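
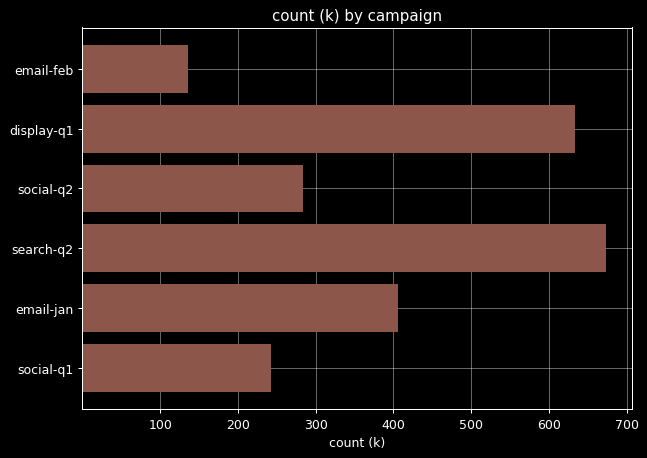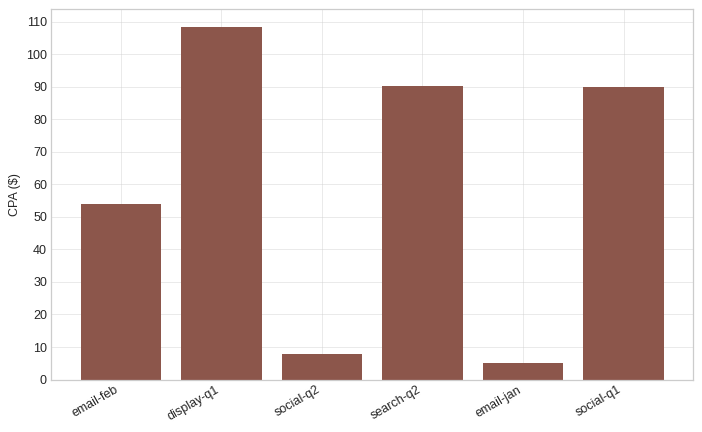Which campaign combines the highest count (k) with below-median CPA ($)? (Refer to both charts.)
Chart 2 median CPA ($) ≈ 70; below-median campaigns: email-feb, social-q2, email-jan. Among those, email-jan has the highest count (k) (≈ 400).

email-jan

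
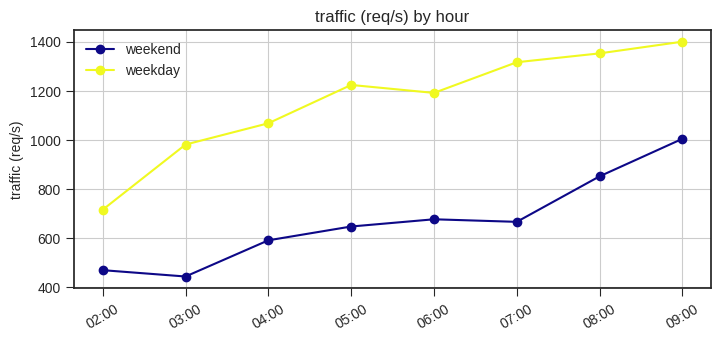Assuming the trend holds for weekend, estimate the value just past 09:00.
≈ 1150

Last three: 700, 900, 1000 → slope ≈ 150/step → next ≈ 1150.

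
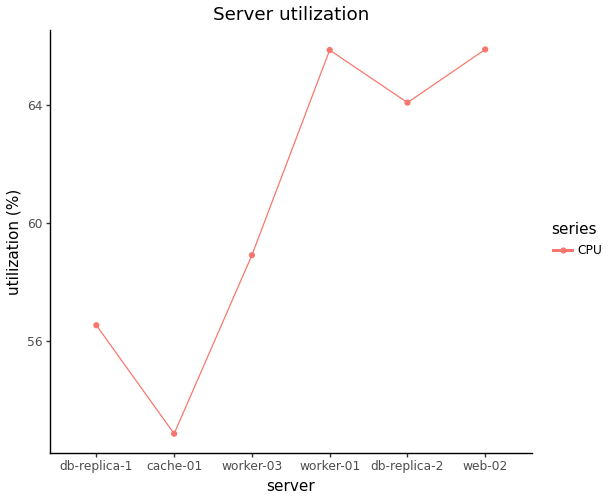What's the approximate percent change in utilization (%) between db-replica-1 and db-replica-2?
db-replica-1 ≈ 56, db-replica-2 ≈ 64; (64 − 56) / 56 ≈ +14.3%.

≈ +14.3%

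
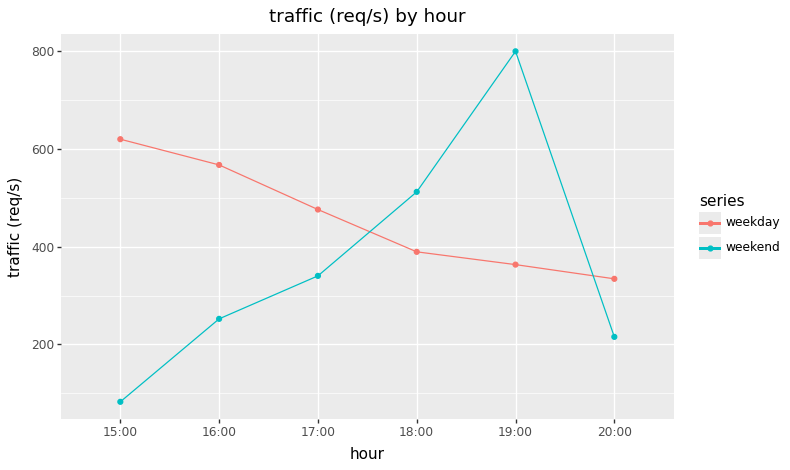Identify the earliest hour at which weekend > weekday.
17:00: weekend ≈ 300 vs weekday ≈ 500 (not yet); 18:00: weekend ≈ 500 vs weekday ≈ 400 (first crossover).

18:00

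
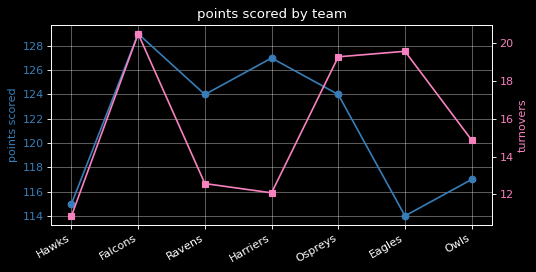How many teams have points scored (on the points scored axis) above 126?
Above 126: Falcons, Harriers.

2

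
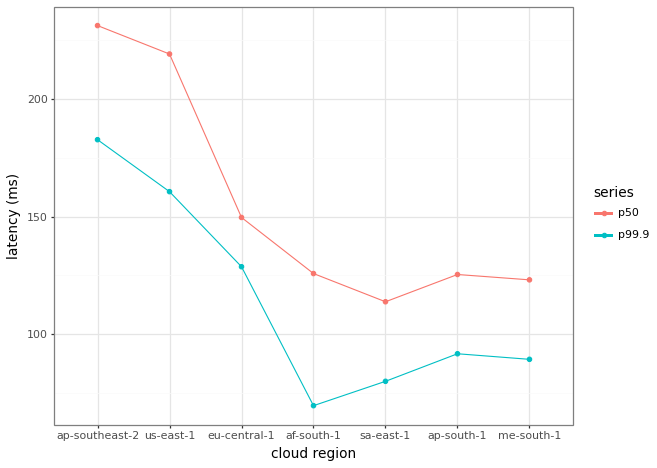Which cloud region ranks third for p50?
Top 4 for p50: ap-southeast-2 ≈ 240, us-east-1 ≈ 220, eu-central-1 ≈ 140, af-south-1 ≈ 120.

eu-central-1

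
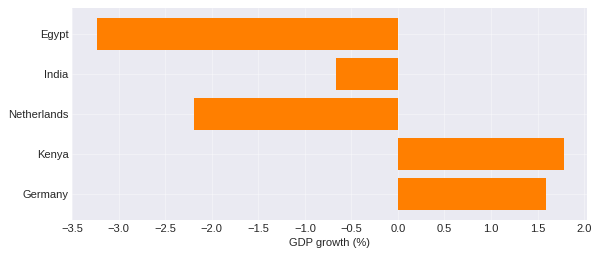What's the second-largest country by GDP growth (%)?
Top 3: Kenya ≈ 2.0, Germany ≈ 1.5, India ≈ -0.5.

Germany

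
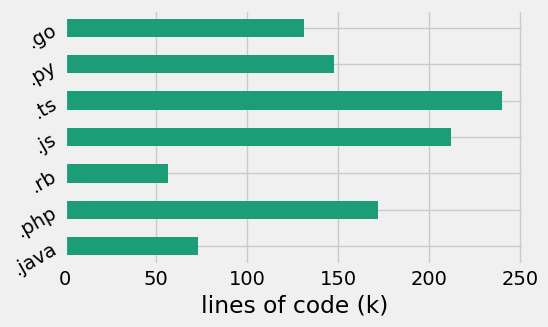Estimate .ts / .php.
≈ 1.43×

.ts ≈ 250, .php ≈ 175; 250/175 ≈ 1.43.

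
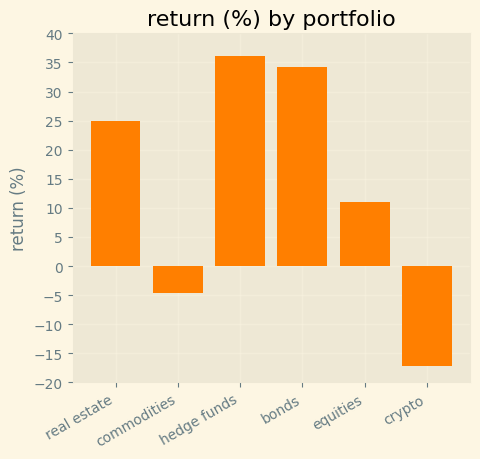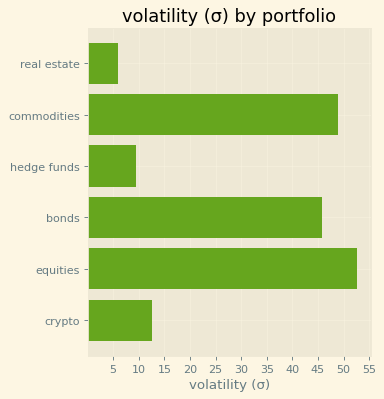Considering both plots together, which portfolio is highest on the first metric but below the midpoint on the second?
hedge funds

Chart 2 median volatility (σ) ≈ 30; below-median portfolios: real estate, hedge funds, crypto. Among those, hedge funds has the highest return (%) (≈ 35).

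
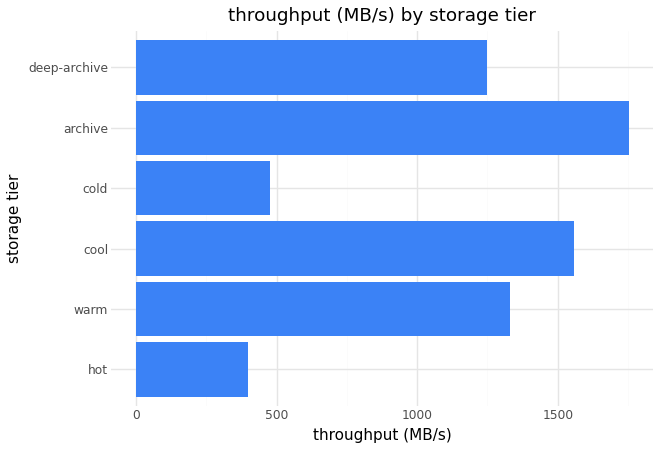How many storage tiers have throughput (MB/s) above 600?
4

Above 600: warm, cool, archive, deep-archive.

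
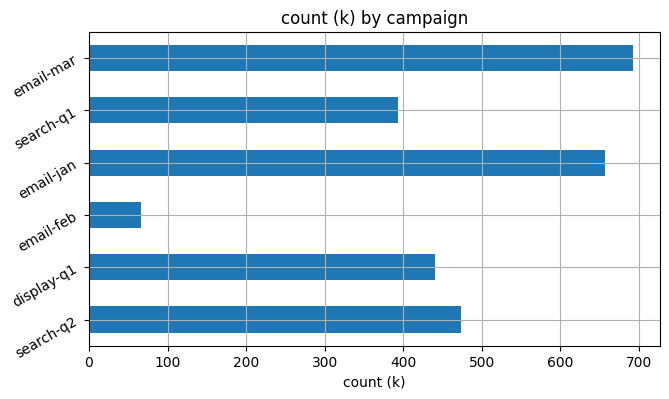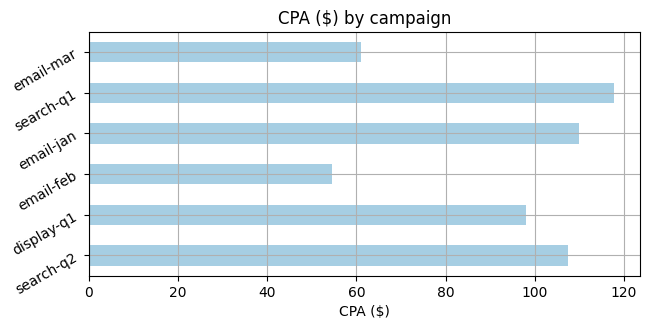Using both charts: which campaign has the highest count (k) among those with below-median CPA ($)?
Chart 2 median CPA ($) ≈ 100; below-median campaigns: display-q1, email-feb, email-mar. Among those, email-mar has the highest count (k) (≈ 700).

email-mar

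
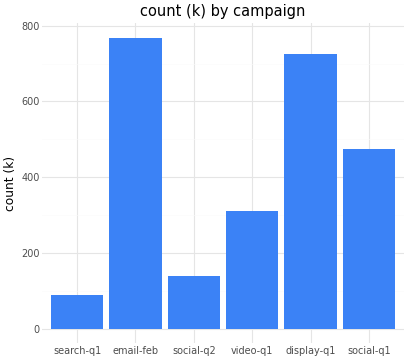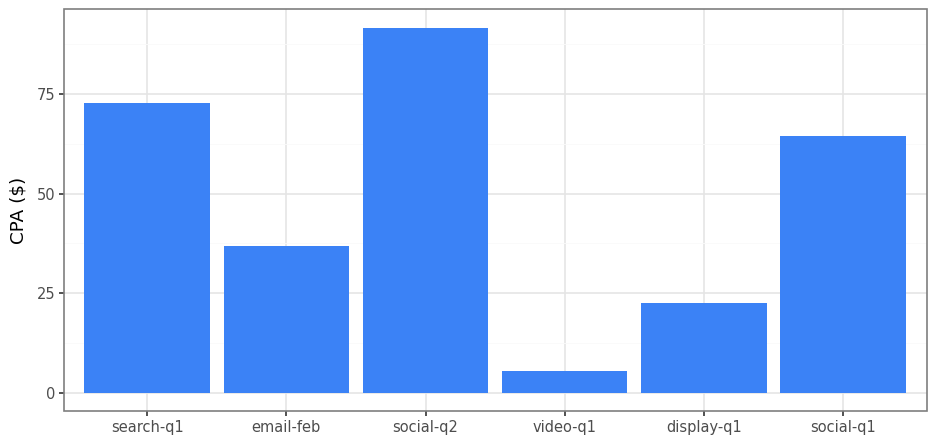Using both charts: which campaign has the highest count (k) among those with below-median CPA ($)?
email-feb

Chart 2 median CPA ($) ≈ 50; below-median campaigns: email-feb, video-q1, display-q1. Among those, email-feb has the highest count (k) (≈ 800).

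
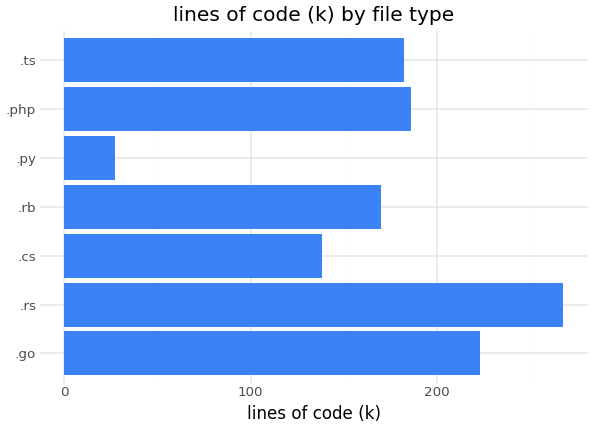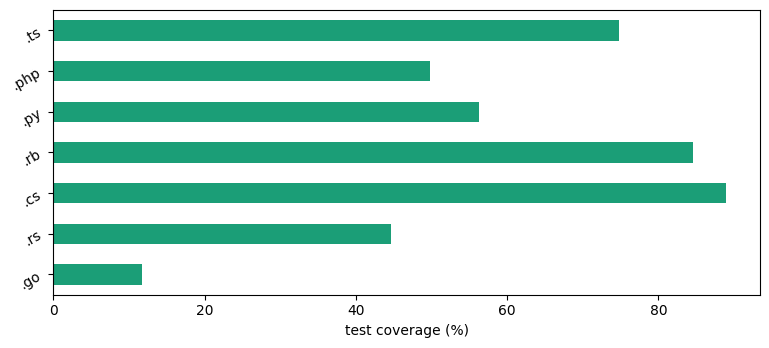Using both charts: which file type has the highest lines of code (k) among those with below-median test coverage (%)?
.rs

Chart 2 median test coverage (%) ≈ 60; below-median file types: .go, .rs, .php. Among those, .rs has the highest lines of code (k) (≈ 275).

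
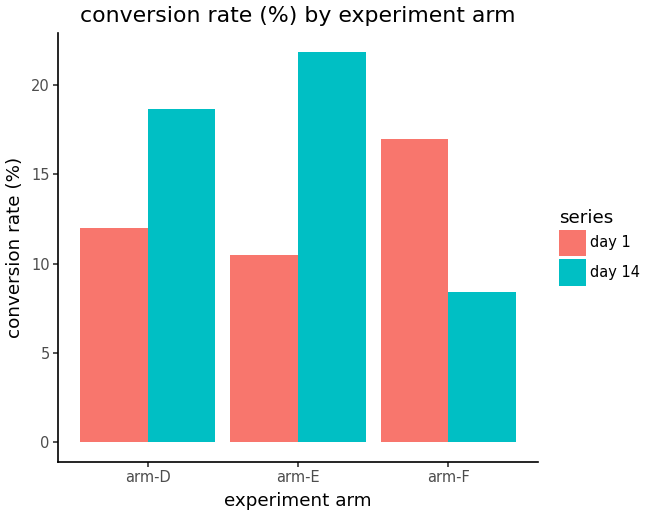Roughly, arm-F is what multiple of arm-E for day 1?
≈ 1.6×

arm-F ≈ 16, arm-E ≈ 10; 16/10 ≈ 1.6.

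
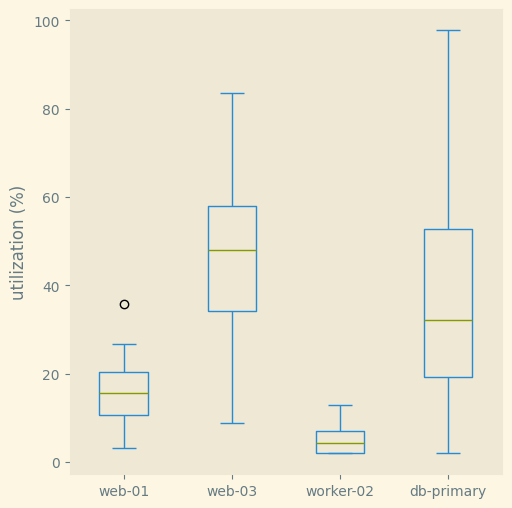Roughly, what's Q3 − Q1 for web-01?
Q3 ≈ 20, Q1 ≈ 10; IQR ≈ 10.

≈ 10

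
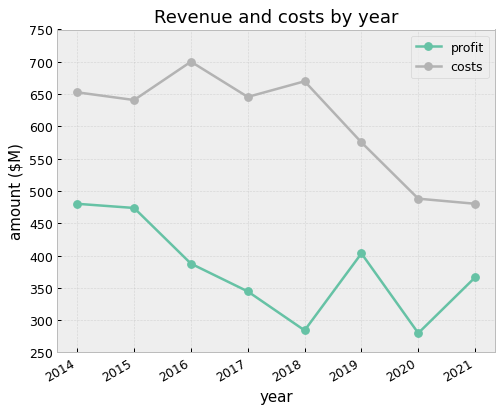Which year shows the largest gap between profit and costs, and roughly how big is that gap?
2018: profit ≈ 300, costs ≈ 650 → gap ≈ 350. Next-largest (2016) is only ≈ 300.

2018, ≈ 350 $M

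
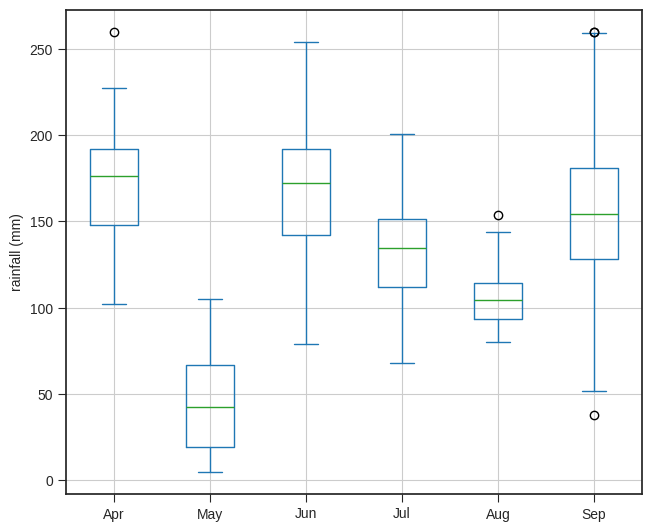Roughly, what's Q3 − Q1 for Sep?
Q3 ≈ 180, Q1 ≈ 120; IQR ≈ 60.

≈ 60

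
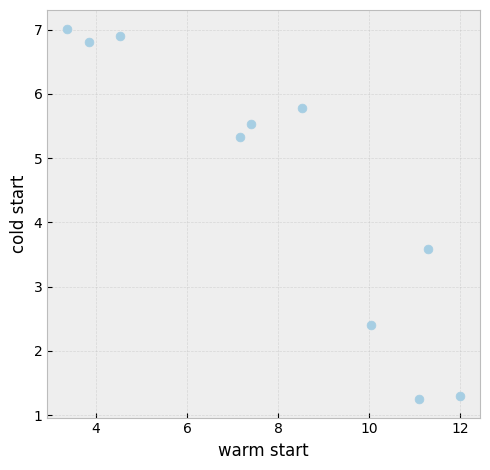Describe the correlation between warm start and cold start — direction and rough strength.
negative, strong

Points are negatively correlated; strong (|r| ≈ 0.9).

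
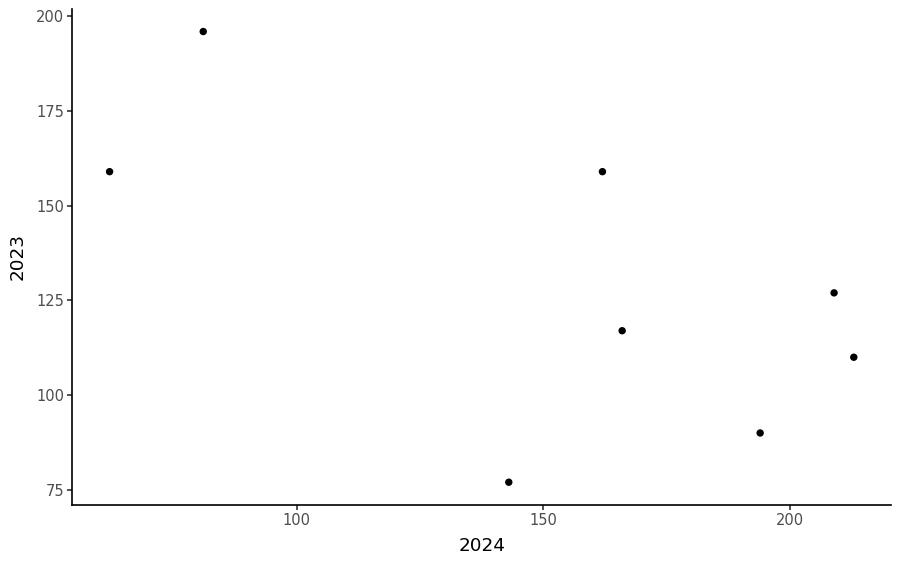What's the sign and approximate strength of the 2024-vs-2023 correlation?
Points are negatively correlated; moderate (|r| ≈ 0.6).

negative, moderate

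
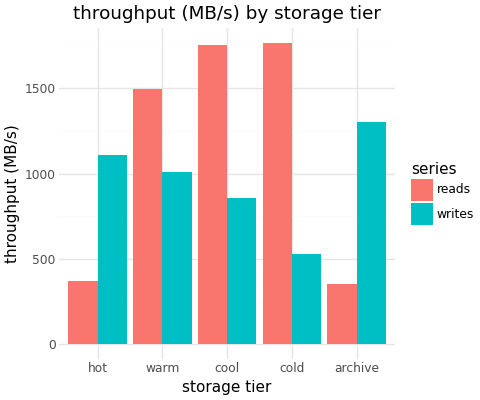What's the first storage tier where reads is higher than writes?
hot: reads ≈ 400 vs writes ≈ 1200 (not yet); warm: reads ≈ 1400 vs writes ≈ 1000 (first crossover).

warm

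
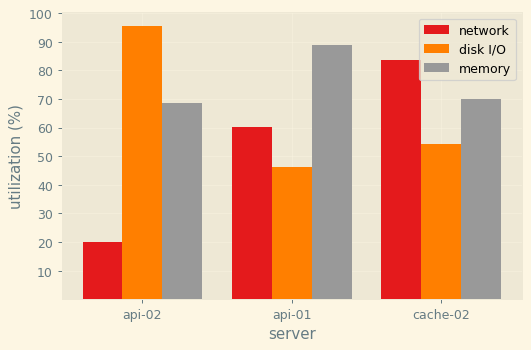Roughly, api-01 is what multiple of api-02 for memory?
≈ 1.29×

api-01 ≈ 90, api-02 ≈ 70; 90/70 ≈ 1.29.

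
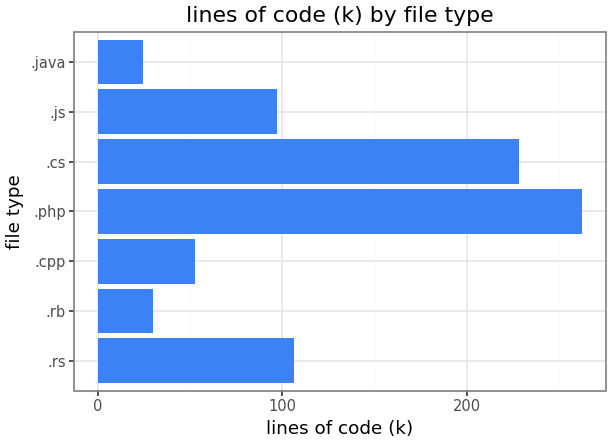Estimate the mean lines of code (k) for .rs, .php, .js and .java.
≈ 119

(100 + 250 + 100 + 25) / 4 ≈ 119.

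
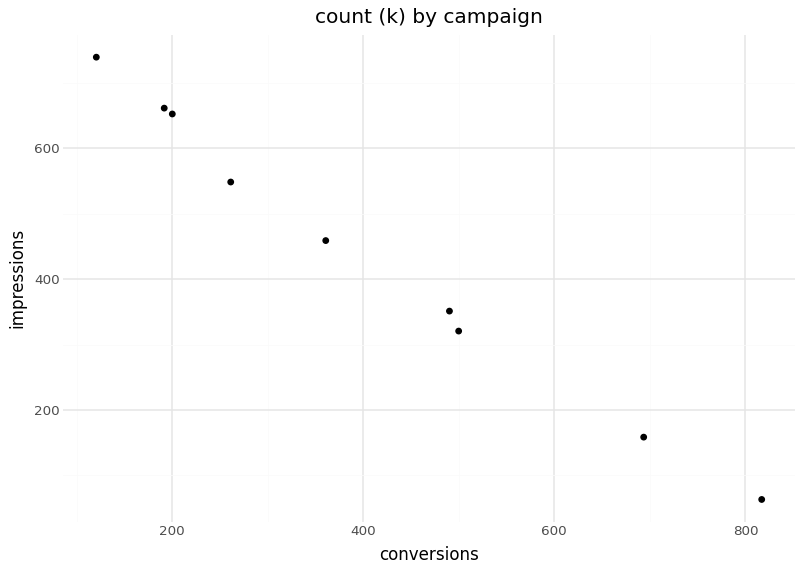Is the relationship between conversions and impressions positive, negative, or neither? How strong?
negative, strong

Points are negatively correlated; strong (|r| ≈ 1.0).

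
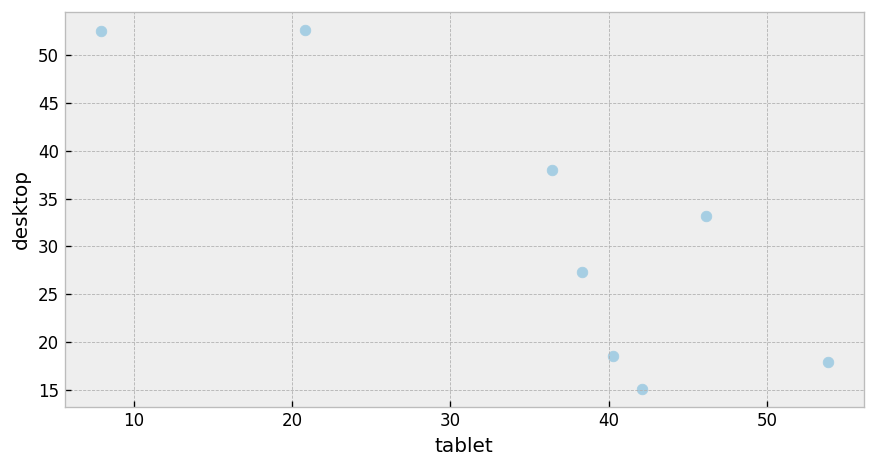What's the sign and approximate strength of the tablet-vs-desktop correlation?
negative, strong

Points are negatively correlated; strong (|r| ≈ 0.8).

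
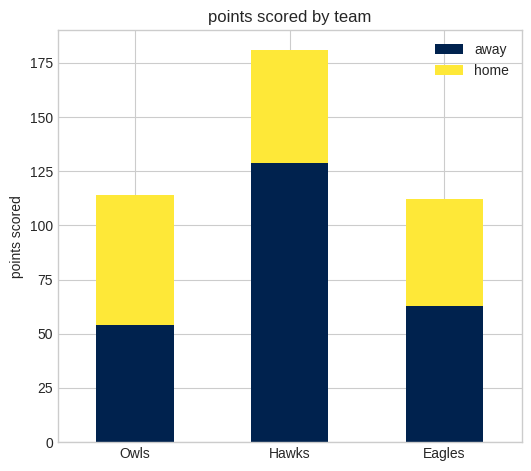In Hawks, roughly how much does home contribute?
≈ 60

home top ≈ 180, bottom ≈ 120; segment ≈ 60.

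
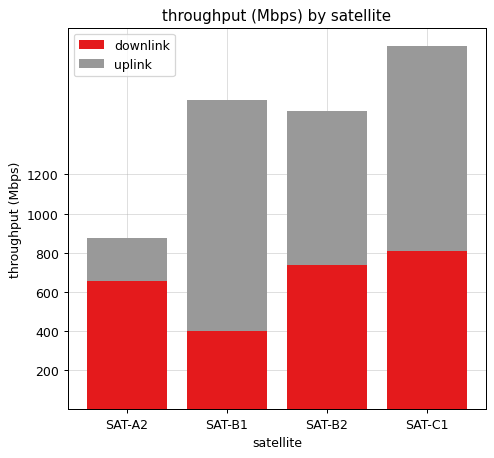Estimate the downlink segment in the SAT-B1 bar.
≈ 400

downlink top ≈ 400, bottom ≈ 0; segment ≈ 400.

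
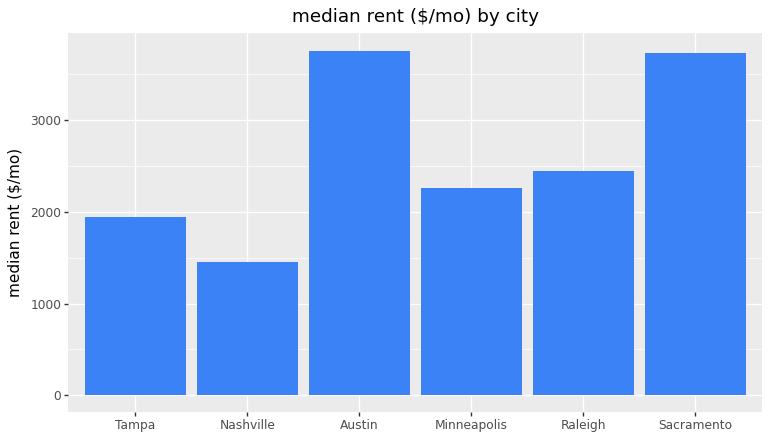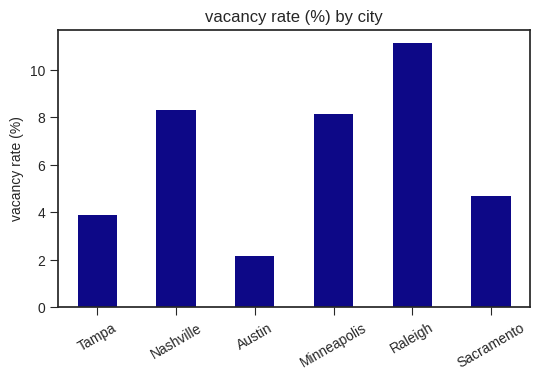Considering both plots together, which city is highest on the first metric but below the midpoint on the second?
Chart 2 median vacancy rate (%) ≈ 6; below-median cities: Tampa, Austin, Sacramento. Among those, Austin has the highest median rent ($/mo) (≈ 4000).

Austin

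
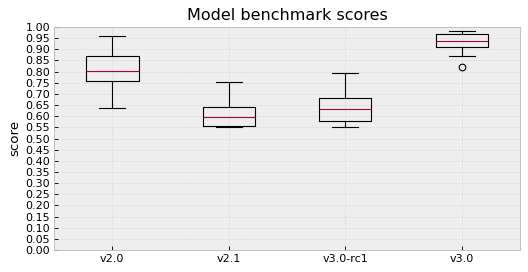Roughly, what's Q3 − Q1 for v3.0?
≈ 0.05

Q3 ≈ 0.95, Q1 ≈ 0.90; IQR ≈ 0.05.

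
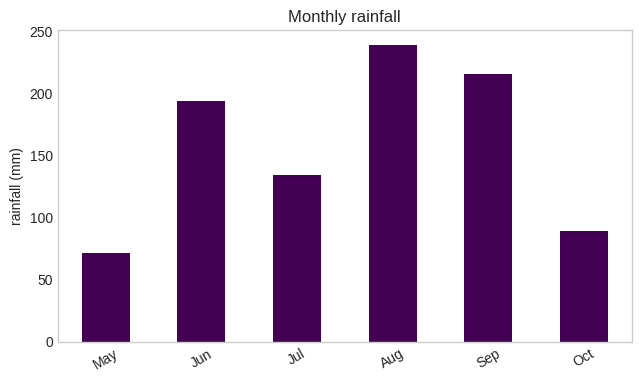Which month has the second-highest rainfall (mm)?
Sep

Top 3: Aug ≈ 240, Sep ≈ 220, Jun ≈ 200.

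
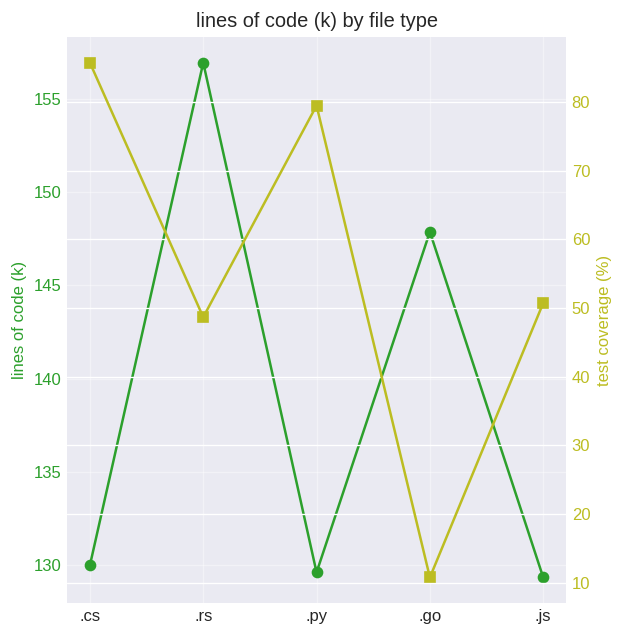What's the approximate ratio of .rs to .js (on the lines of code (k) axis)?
.rs ≈ 155, .js ≈ 130; 155/130 ≈ 1.19.

≈ 1.19×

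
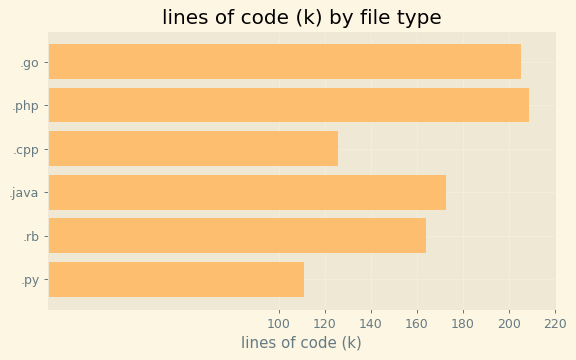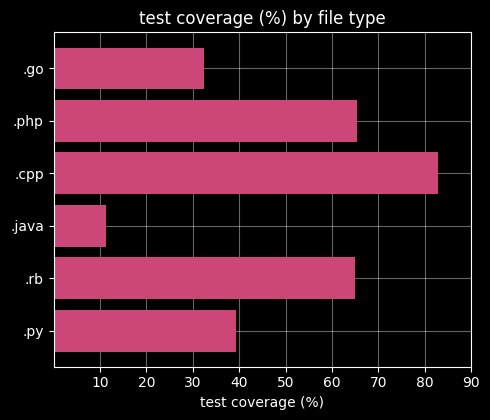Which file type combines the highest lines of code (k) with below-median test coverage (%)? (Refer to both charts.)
Chart 2 median test coverage (%) ≈ 50; below-median file types: .go, .java, .py. Among those, .go has the highest lines of code (k) (≈ 200).

.go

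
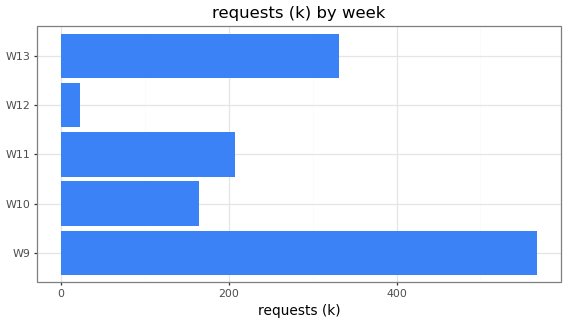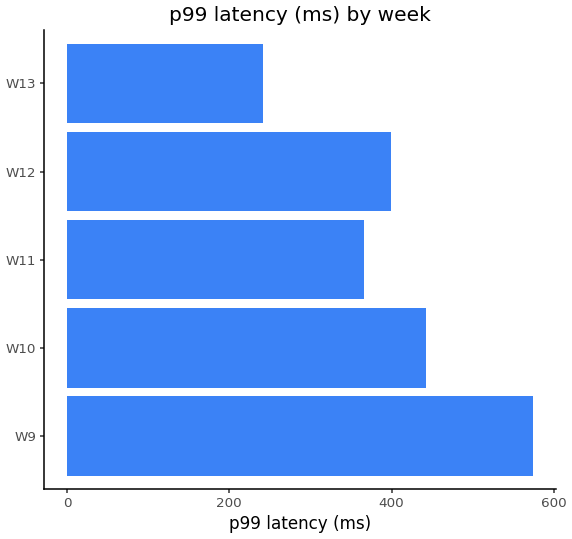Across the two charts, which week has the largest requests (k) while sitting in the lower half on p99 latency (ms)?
W13

Chart 2 median p99 latency (ms) ≈ 400; below-median weeks: W11, W13. Among those, W13 has the highest requests (k) (≈ 300).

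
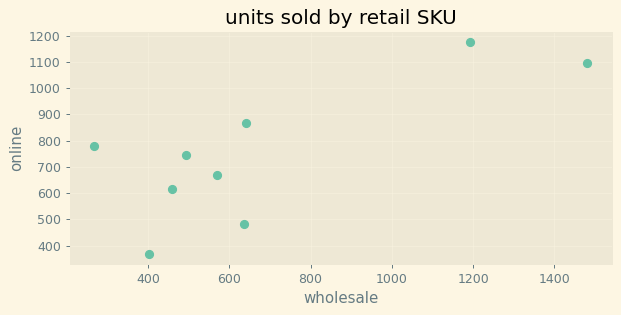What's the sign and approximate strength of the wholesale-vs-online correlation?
Points are positively correlated; strong (|r| ≈ 0.8).

positive, strong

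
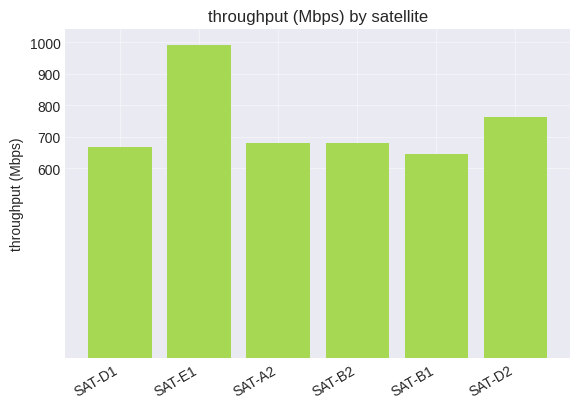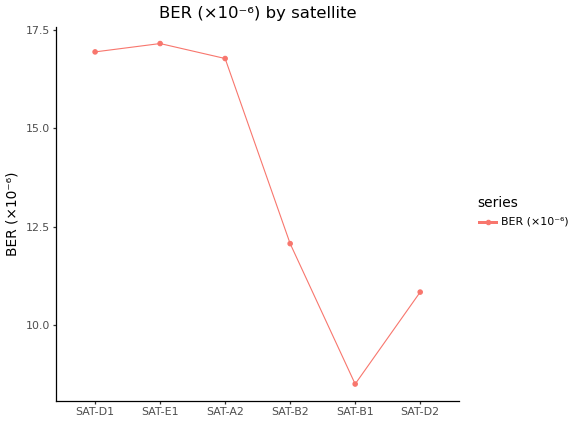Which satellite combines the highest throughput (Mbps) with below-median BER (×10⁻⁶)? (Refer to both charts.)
Chart 2 median BER (×10⁻⁶) ≈ 14; below-median satellites: SAT-B2, SAT-B1, SAT-D2. Among those, SAT-D2 has the highest throughput (Mbps) (≈ 800).

SAT-D2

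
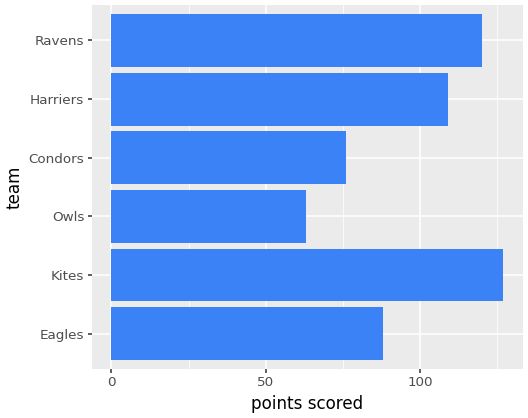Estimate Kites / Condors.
≈ 1.5×

Kites ≈ 120, Condors ≈ 80; 120/80 ≈ 1.5.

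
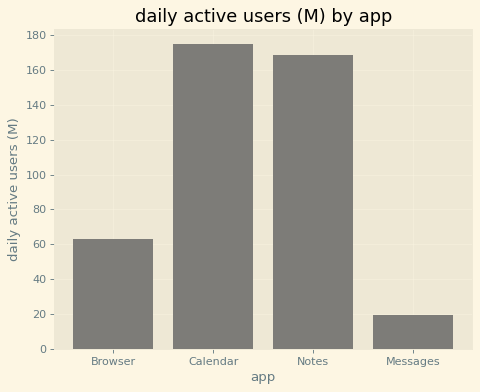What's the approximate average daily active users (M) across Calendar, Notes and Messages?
(180 + 160 + 20) / 3 ≈ 120.

≈ 120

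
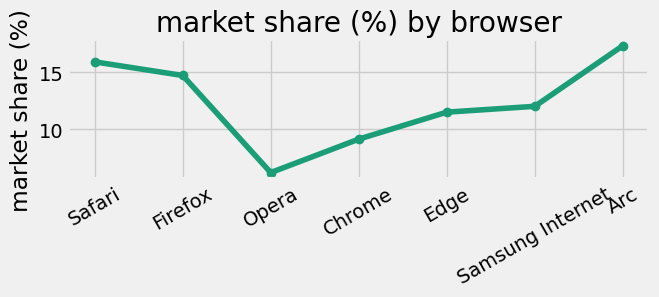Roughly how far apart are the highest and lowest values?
Max Arc ≈ 17, min Opera ≈ 6; range ≈ 11.

≈ 11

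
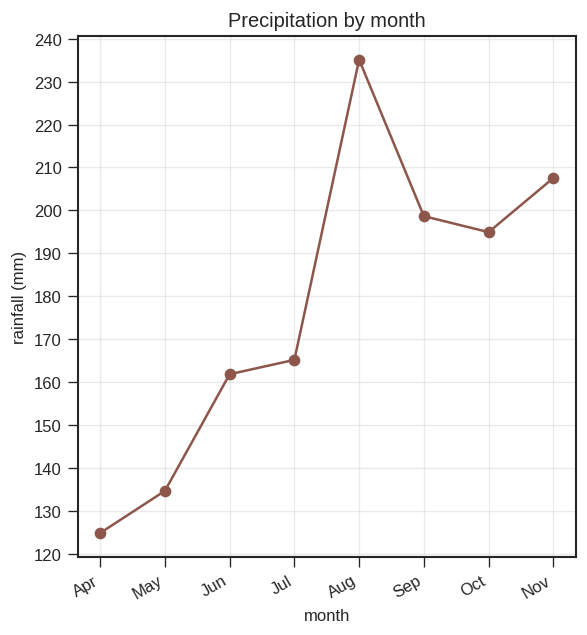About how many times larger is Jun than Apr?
Jun ≈ 160, Apr ≈ 120; 160/120 ≈ 1.33.

≈ 1.33×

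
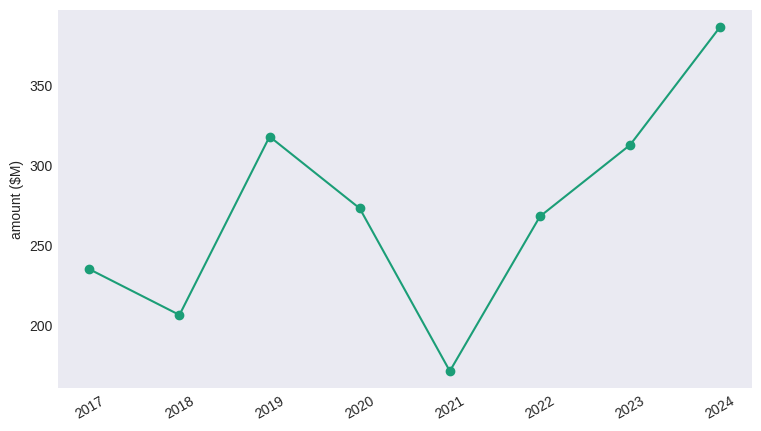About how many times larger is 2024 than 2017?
2024 ≈ 380, 2017 ≈ 240; 380/240 ≈ 1.58.

≈ 1.58×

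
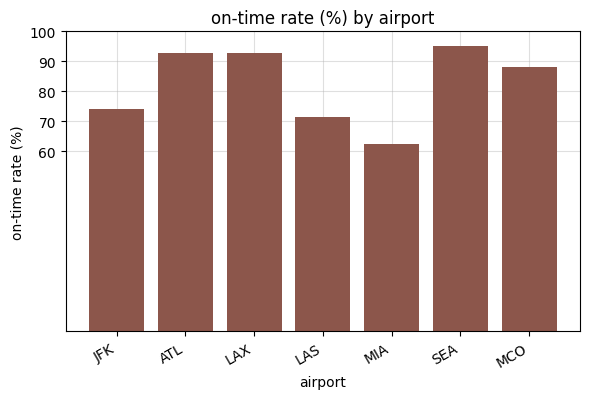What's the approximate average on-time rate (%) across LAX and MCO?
≈ 90

(90 + 90) / 2 ≈ 90.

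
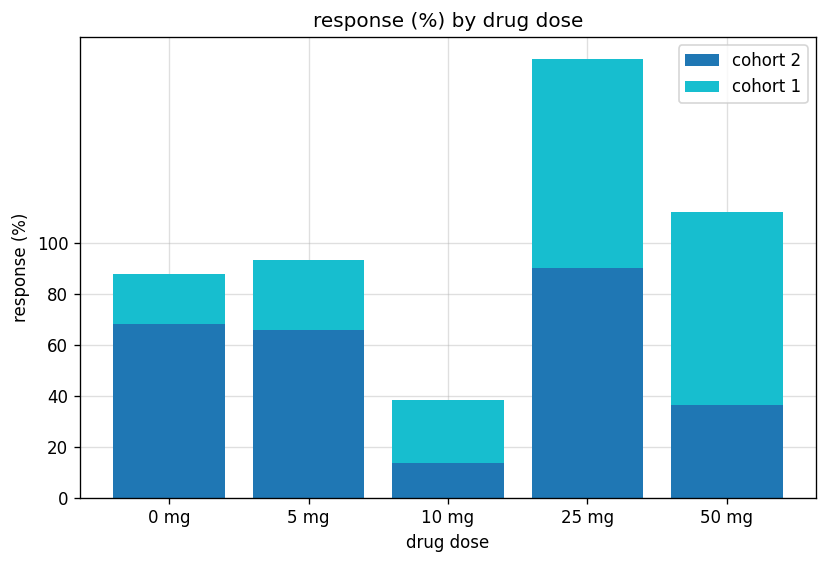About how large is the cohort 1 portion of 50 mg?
cohort 1 top ≈ 120, bottom ≈ 40; segment ≈ 80.

≈ 80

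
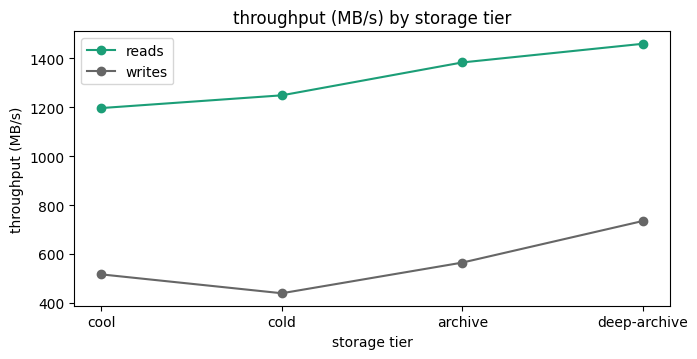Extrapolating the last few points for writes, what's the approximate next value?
Last three: 400, 600, 700 → slope ≈ 150/step → next ≈ 850.

≈ 850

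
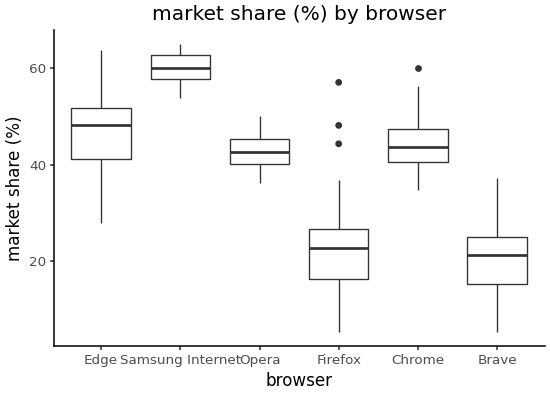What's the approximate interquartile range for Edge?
≈ 10

Q3 ≈ 50, Q1 ≈ 40; IQR ≈ 10.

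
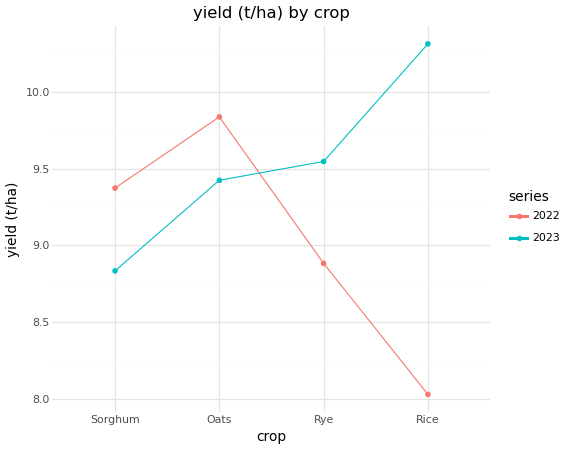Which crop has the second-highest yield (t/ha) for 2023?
Rye

Top 3 for 2023: Rice ≈ 10.4, Rye ≈ 9.6, Oats ≈ 9.4.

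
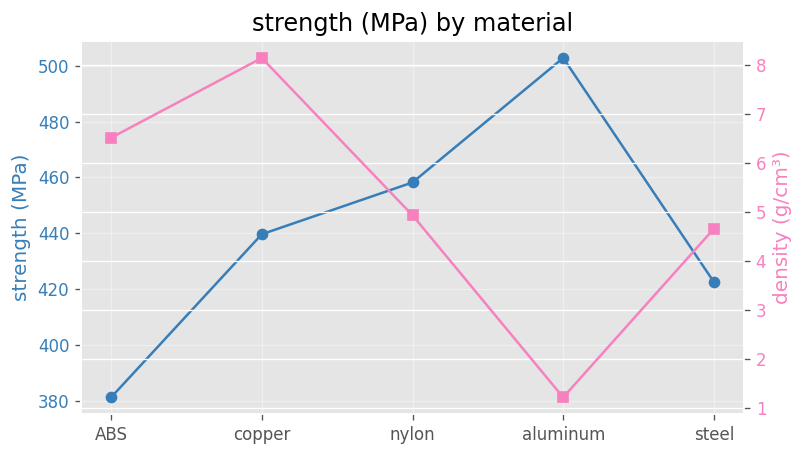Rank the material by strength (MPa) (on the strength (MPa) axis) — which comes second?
Top 3 (on the strength (MPa) axis): aluminum ≈ 500, nylon ≈ 460, copper ≈ 440.

nylon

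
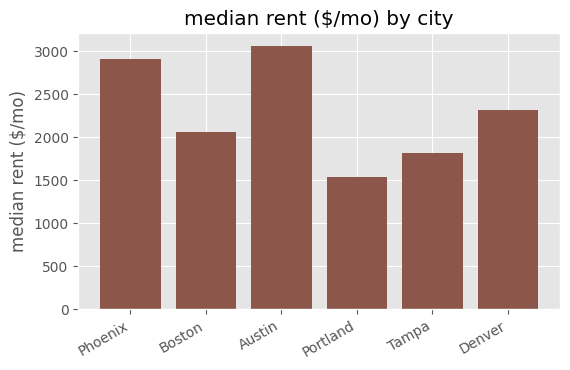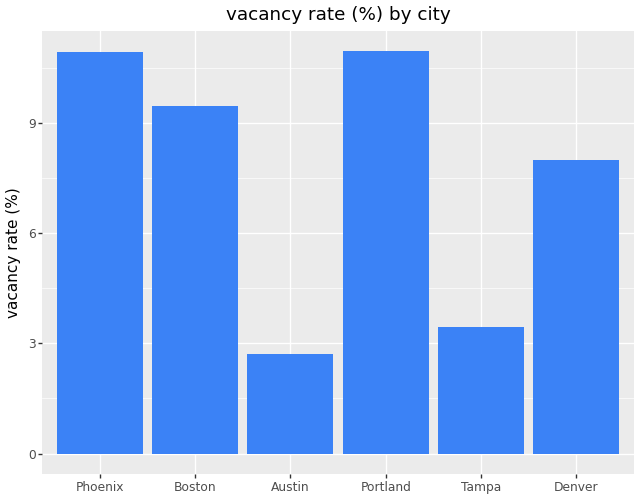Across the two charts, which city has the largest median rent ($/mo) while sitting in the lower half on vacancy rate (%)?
Austin

Chart 2 median vacancy rate (%) ≈ 8; below-median cities: Austin, Tampa, Denver. Among those, Austin has the highest median rent ($/mo) (≈ 3000).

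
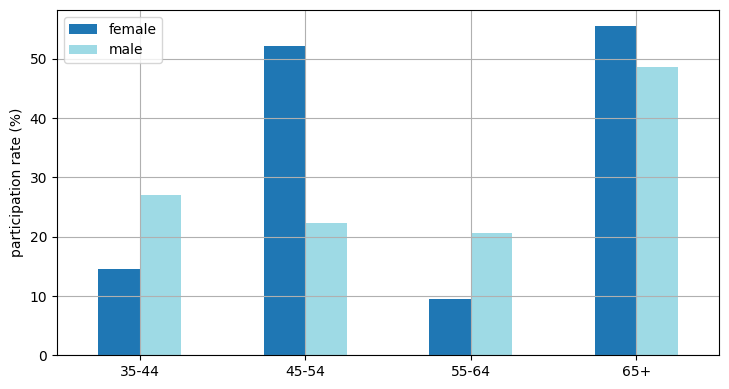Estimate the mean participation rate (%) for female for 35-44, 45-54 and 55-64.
(15 + 50 + 10) / 3 ≈ 25.

≈ 25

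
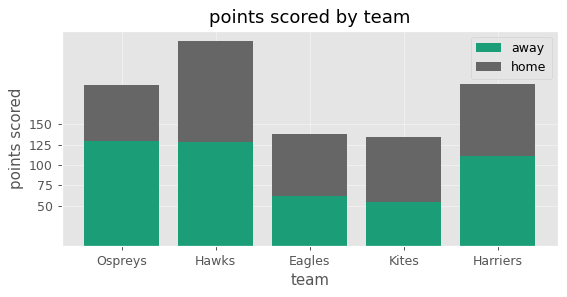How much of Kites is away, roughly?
away top ≈ 50, bottom ≈ 0; segment ≈ 50.

≈ 50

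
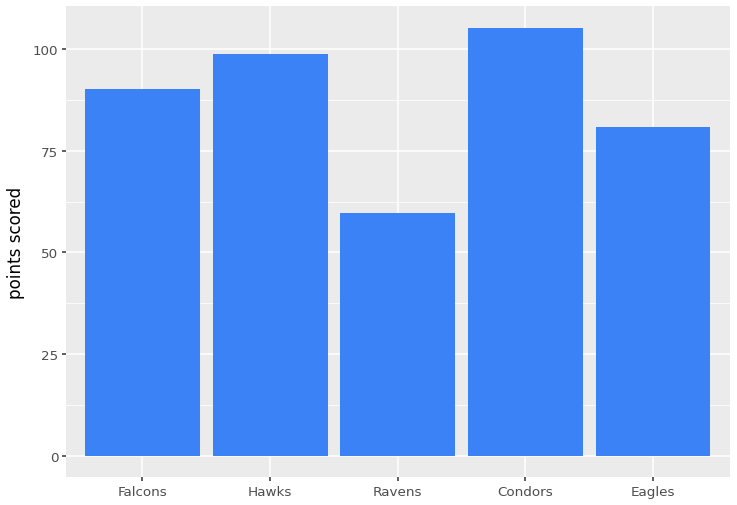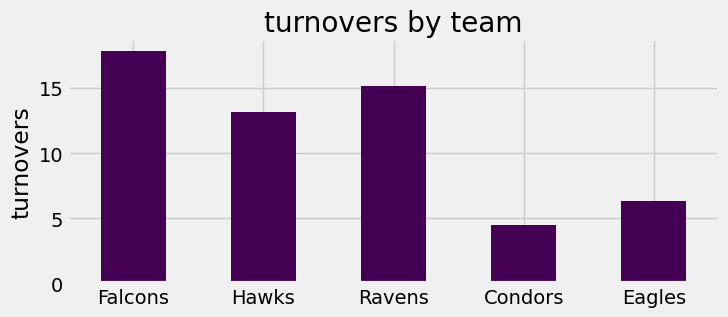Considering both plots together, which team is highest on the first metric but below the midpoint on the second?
Chart 2 median turnovers ≈ 14; below-median teams: Condors, Eagles. Among those, Condors has the highest points scored (≈ 110).

Condors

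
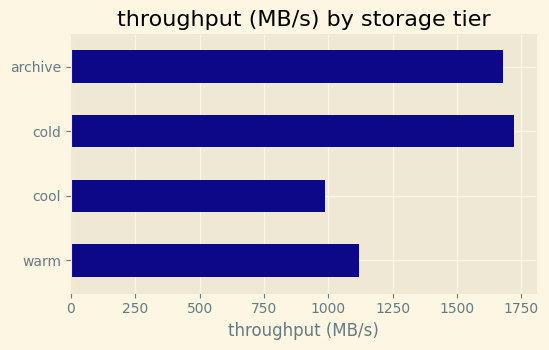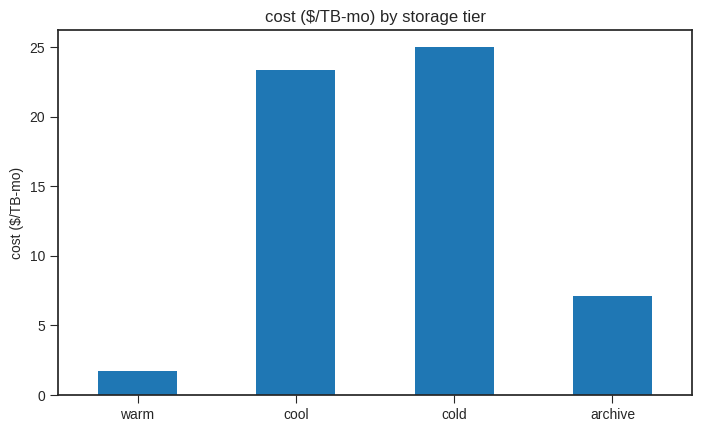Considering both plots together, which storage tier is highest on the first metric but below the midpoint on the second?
archive

Chart 2 median cost ($/TB-mo) ≈ 15; below-median storage tiers: warm, archive. Among those, archive has the highest throughput (MB/s) (≈ 1600).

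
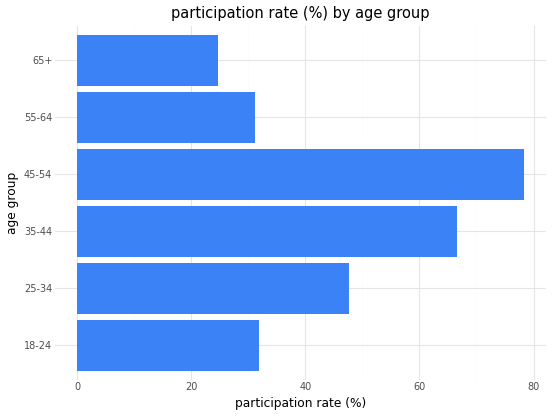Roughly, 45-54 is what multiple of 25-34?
45-54 ≈ 80, 25-34 ≈ 50; 80/50 ≈ 1.6.

≈ 1.6×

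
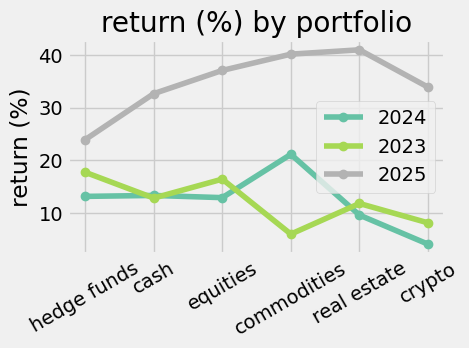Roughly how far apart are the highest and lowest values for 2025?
≈ 15

Max real estate ≈ 40, min hedge funds ≈ 25; range ≈ 15.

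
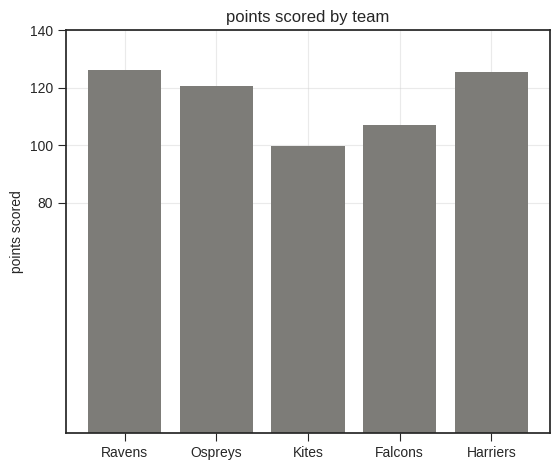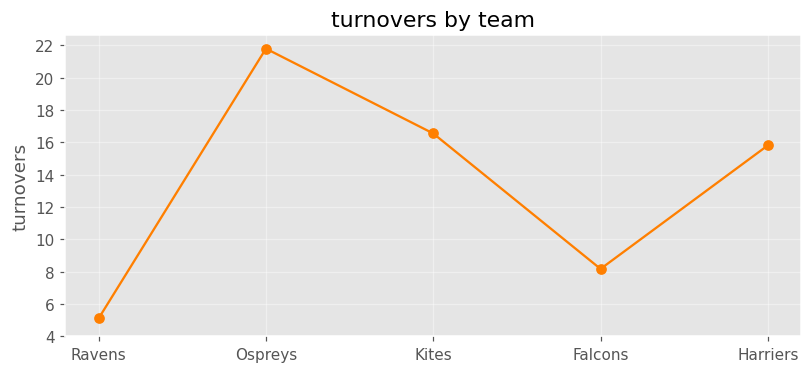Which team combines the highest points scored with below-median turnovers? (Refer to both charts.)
Ravens

Chart 2 median turnovers ≈ 16; below-median teams: Ravens, Falcons. Among those, Ravens has the highest points scored (≈ 120).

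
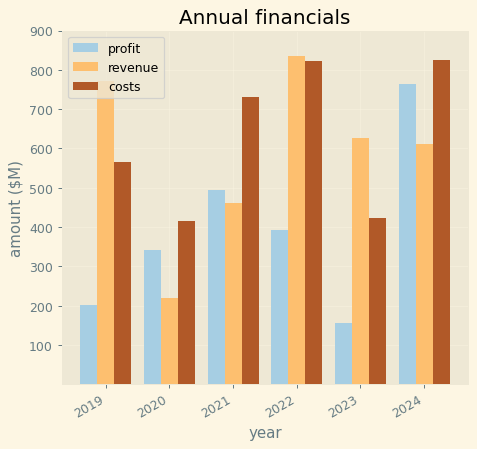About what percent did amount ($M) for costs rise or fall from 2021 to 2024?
2021 ≈ 700, 2024 ≈ 800; (800 − 700) / 700 ≈ +14.3%.

≈ +14.3%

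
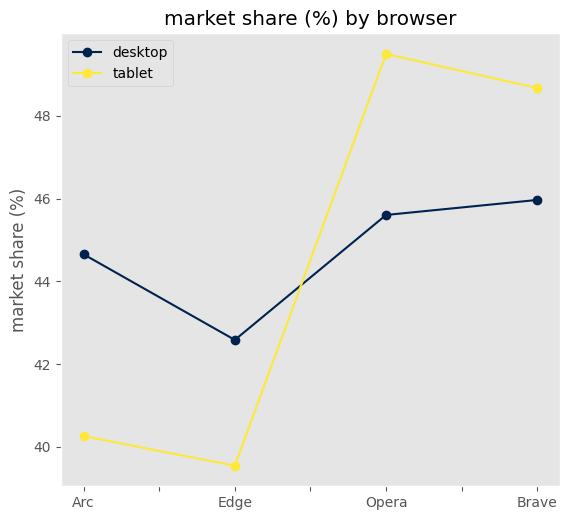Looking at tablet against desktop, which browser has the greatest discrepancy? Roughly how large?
Arc, ≈ 5 %

Arc: tablet ≈ 40, desktop ≈ 45 → gap ≈ 5. Next-largest (Opera) is only ≈ 3.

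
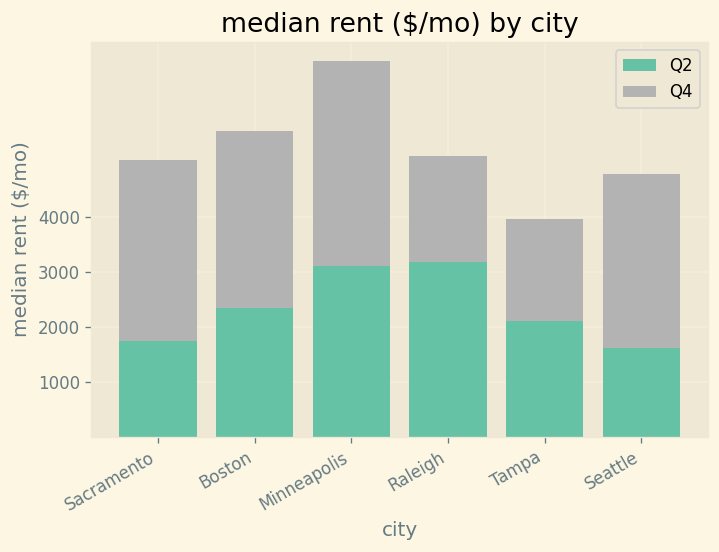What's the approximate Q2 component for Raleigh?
≈ 3000

Q2 top ≈ 3000, bottom ≈ 0; segment ≈ 3000.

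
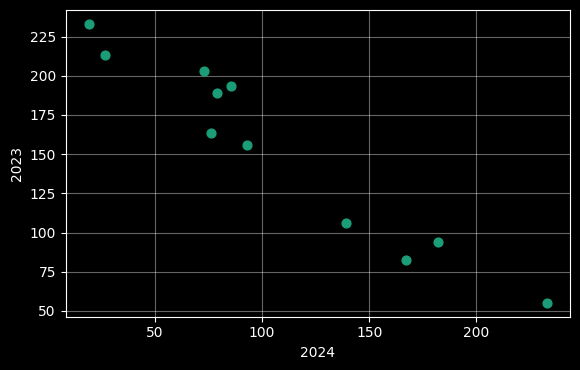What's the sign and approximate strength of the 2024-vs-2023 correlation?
Points are negatively correlated; strong (|r| ≈ 1.0).

negative, strong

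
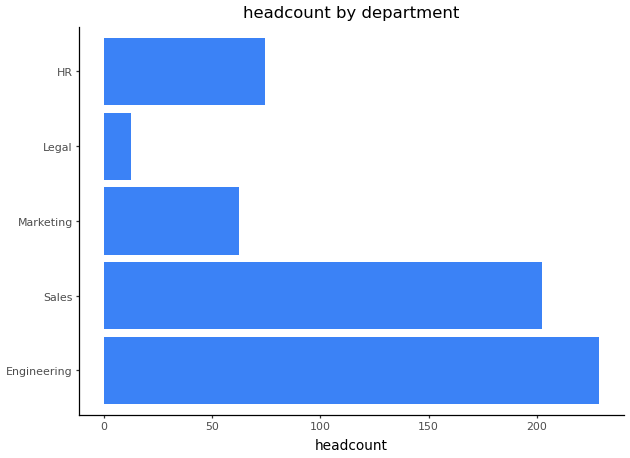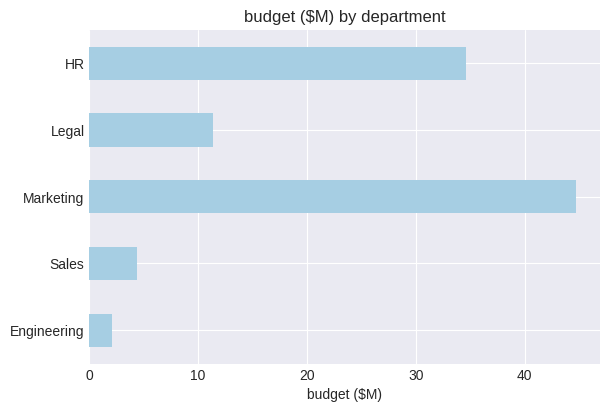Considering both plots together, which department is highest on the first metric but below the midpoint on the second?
Chart 2 median budget ($M) ≈ 10; below-median departments: Engineering, Sales. Among those, Engineering has the highest headcount (≈ 225).

Engineering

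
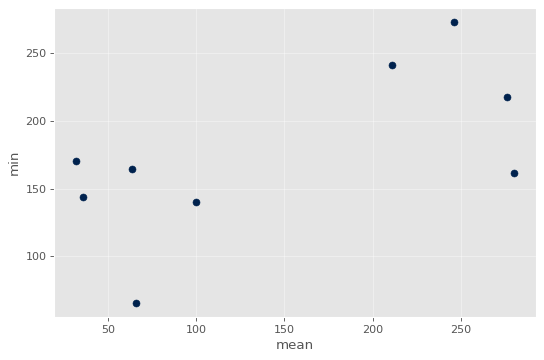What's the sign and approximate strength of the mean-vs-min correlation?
Points are positively correlated; moderate (|r| ≈ 0.6).

positive, moderate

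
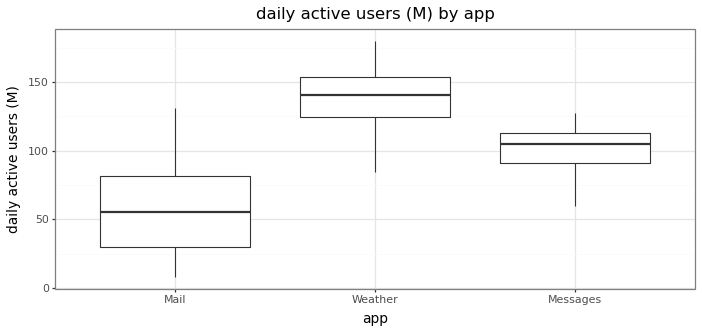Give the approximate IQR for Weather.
≈ 30

Q3 ≈ 150, Q1 ≈ 120; IQR ≈ 30.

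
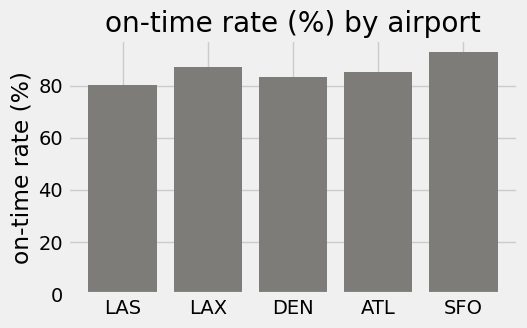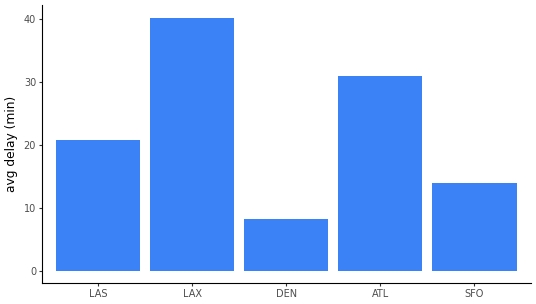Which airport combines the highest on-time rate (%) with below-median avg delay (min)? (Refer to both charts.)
Chart 2 median avg delay (min) ≈ 20; below-median airports: DEN, SFO. Among those, SFO has the highest on-time rate (%) (≈ 90).

SFO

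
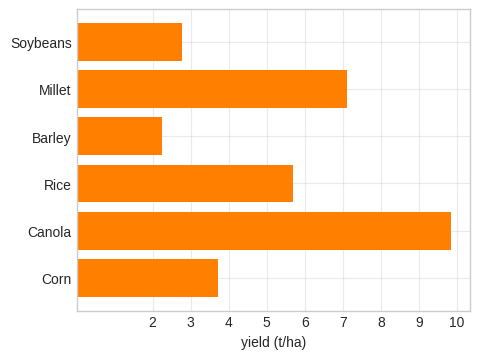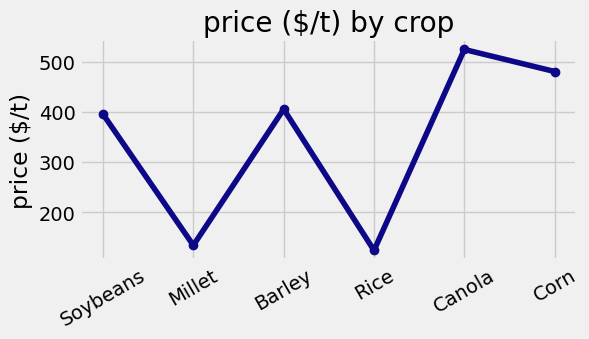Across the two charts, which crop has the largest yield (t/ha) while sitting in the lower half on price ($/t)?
Millet

Chart 2 median price ($/t) ≈ 400; below-median crops: Soybeans, Millet, Rice. Among those, Millet has the highest yield (t/ha) (≈ 7).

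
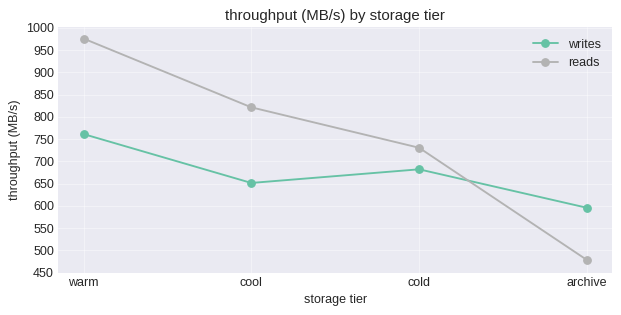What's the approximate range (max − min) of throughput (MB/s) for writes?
≈ 150

Max warm ≈ 750, min archive ≈ 600; range ≈ 150.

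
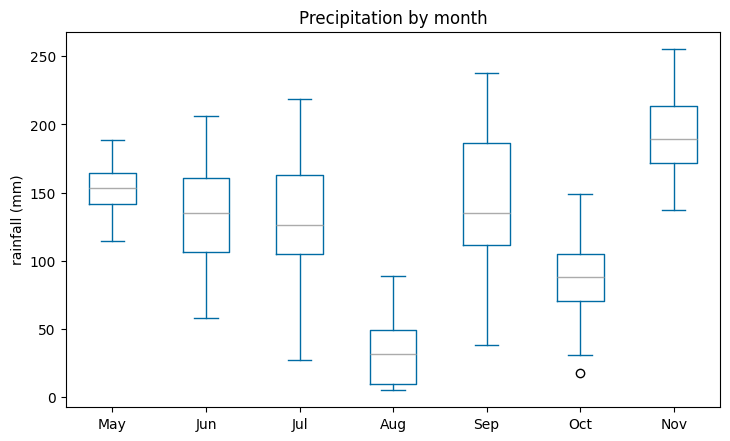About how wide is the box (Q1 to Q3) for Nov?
≈ 40

Q3 ≈ 220, Q1 ≈ 180; IQR ≈ 40.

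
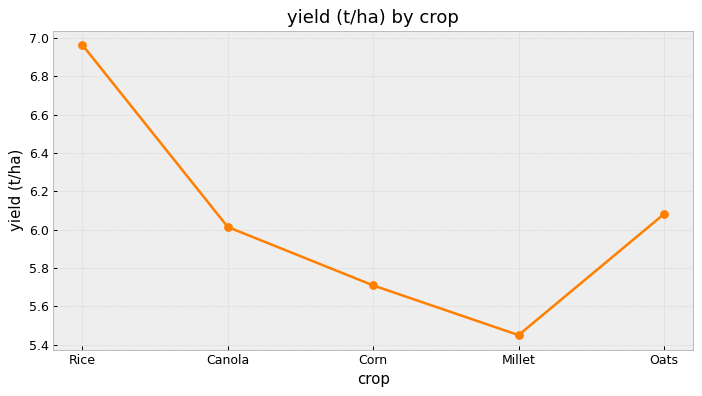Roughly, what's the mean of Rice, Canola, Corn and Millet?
≈ 6.05

(7.0 + 6.0 + 5.8 + 5.4) / 4 ≈ 6.05.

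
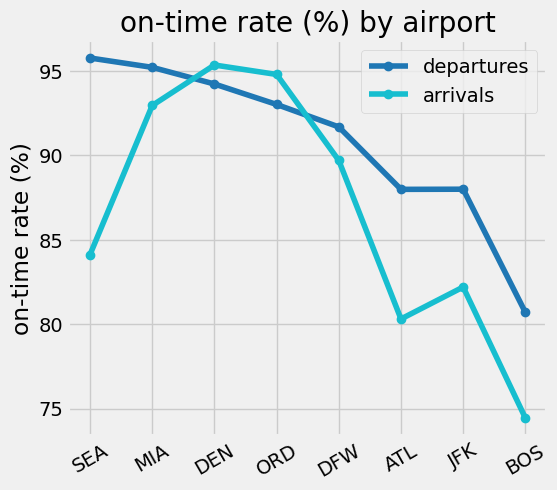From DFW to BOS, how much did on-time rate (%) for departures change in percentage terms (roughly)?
≈ -13%

DFW ≈ 92, BOS ≈ 80; (80 − 92) / 92 ≈ -13%.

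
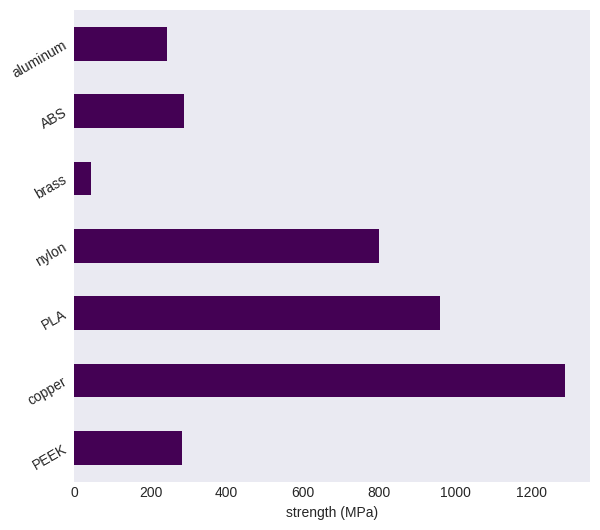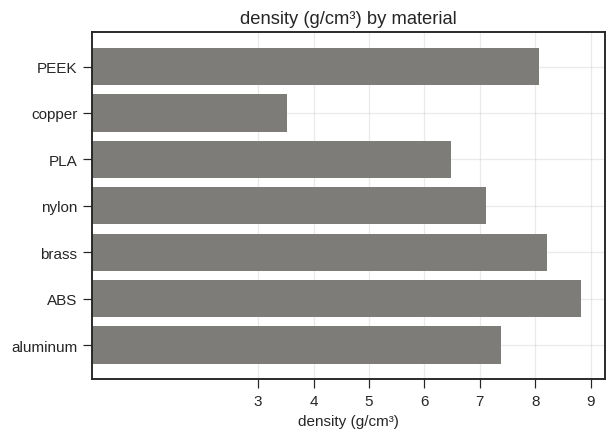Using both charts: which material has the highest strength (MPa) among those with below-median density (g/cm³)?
Chart 2 median density (g/cm³) ≈ 7; below-median materials: copper, PLA, nylon. Among those, copper has the highest strength (MPa) (≈ 1200).

copper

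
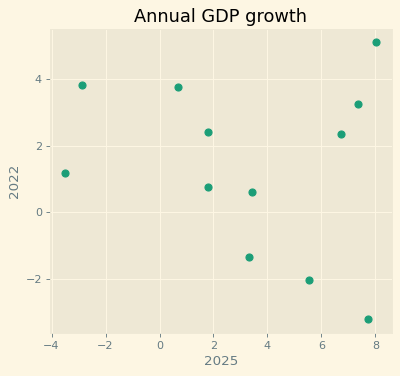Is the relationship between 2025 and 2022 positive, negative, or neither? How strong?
no clear correlation

Points are roughly uncorrelated; weak (|r| ≈ 0.2).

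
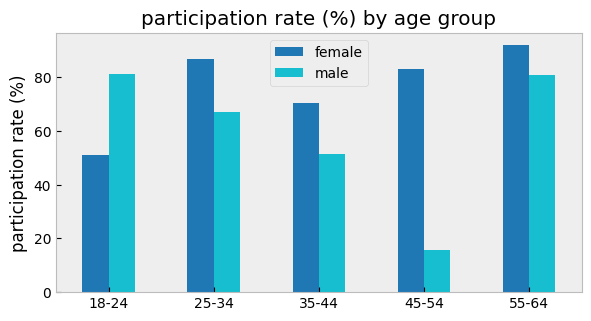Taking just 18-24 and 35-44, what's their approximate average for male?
(80 + 50) / 2 ≈ 65.

≈ 65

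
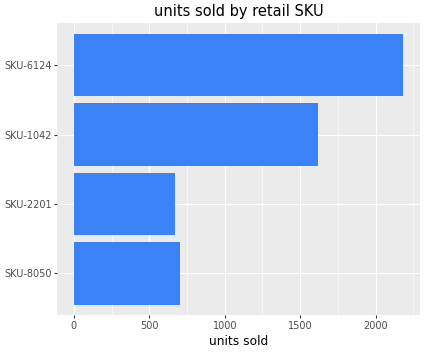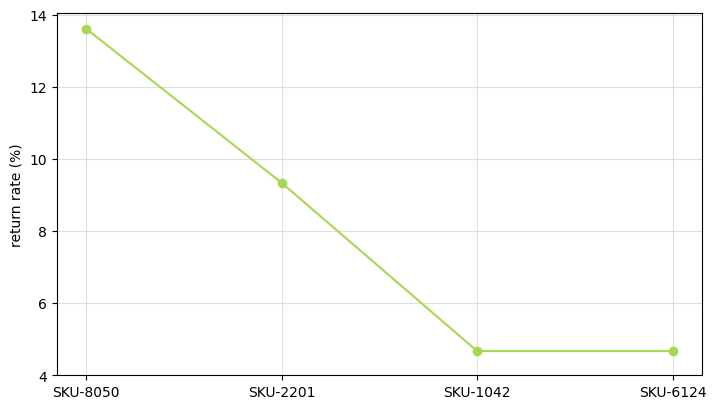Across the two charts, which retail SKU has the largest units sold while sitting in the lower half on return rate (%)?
Chart 2 median return rate (%) ≈ 8; below-median retail SKUs: SKU-1042, SKU-6124. Among those, SKU-6124 has the highest units sold (≈ 2000).

SKU-6124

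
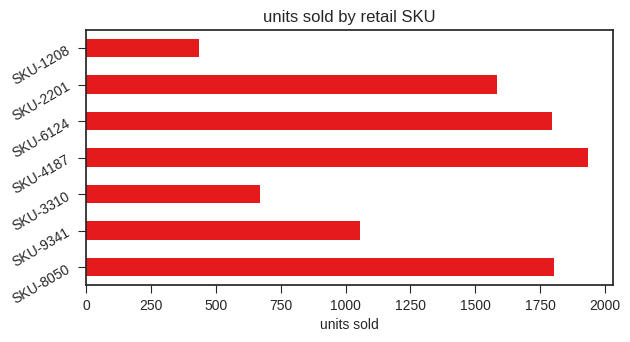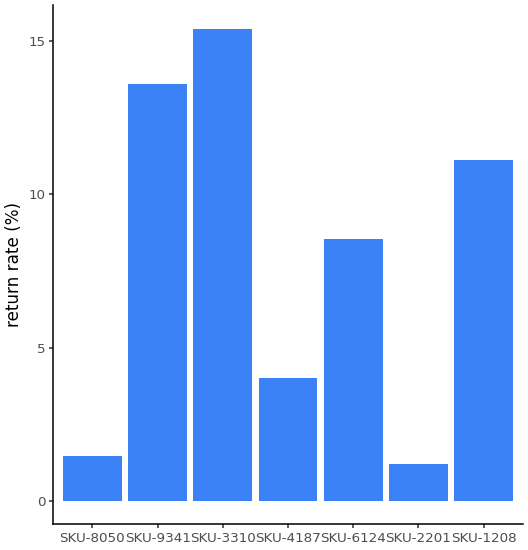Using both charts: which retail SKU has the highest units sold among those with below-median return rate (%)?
Chart 2 median return rate (%) ≈ 8; below-median retail SKUs: SKU-8050, SKU-4187, SKU-2201. Among those, SKU-4187 has the highest units sold (≈ 2000).

SKU-4187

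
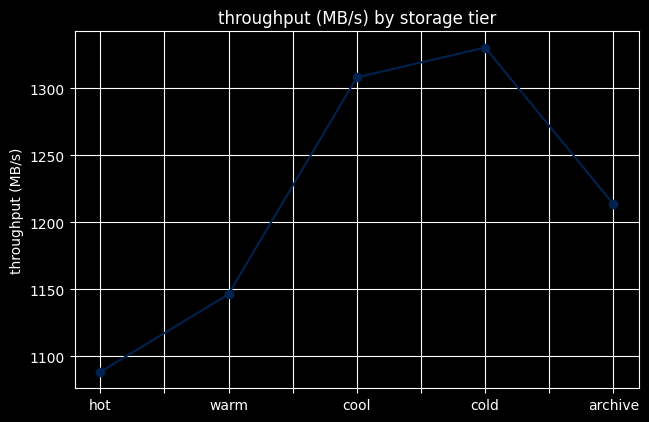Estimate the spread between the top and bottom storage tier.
Max cold ≈ 1325, min hot ≈ 1100; range ≈ 225.

≈ 225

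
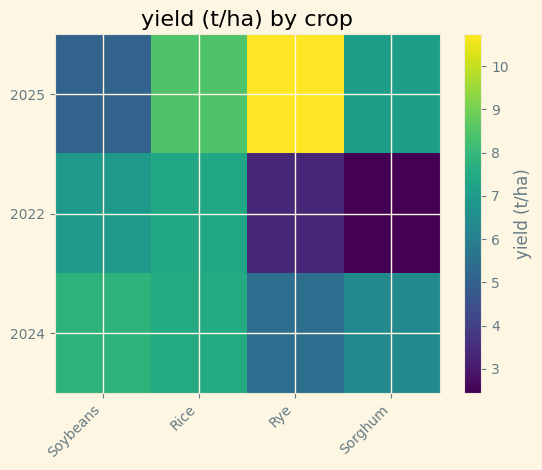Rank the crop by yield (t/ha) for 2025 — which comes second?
Top 3 for 2025: Rye ≈ 11, Rice ≈ 8, Sorghum ≈ 7.

Rice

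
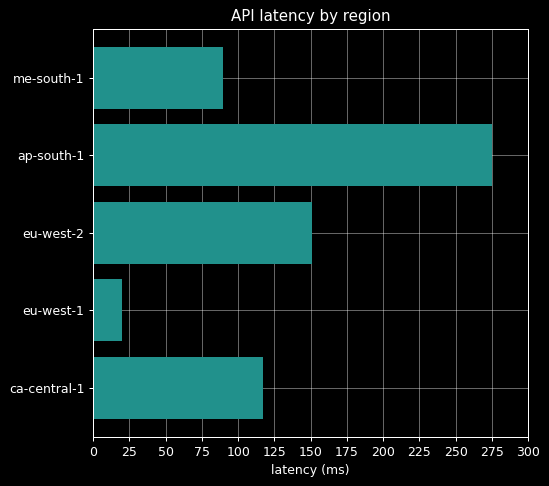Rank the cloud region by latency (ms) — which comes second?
Top 3: ap-south-1 ≈ 275, eu-west-2 ≈ 150, ca-central-1 ≈ 125.

eu-west-2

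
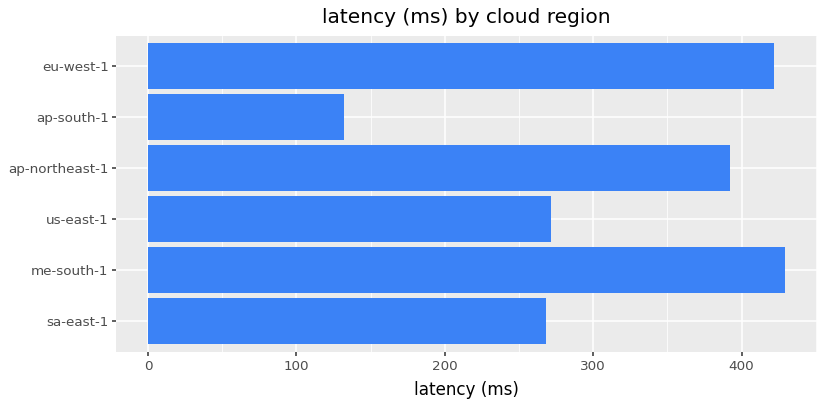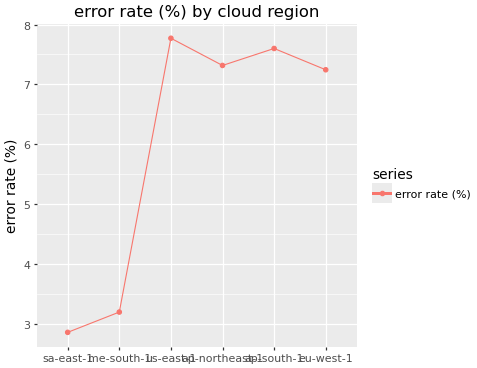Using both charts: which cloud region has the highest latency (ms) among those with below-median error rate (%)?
Chart 2 median error rate (%) ≈ 7; below-median cloud regions: sa-east-1, me-south-1, eu-west-1. Among those, me-south-1 has the highest latency (ms) (≈ 450).

me-south-1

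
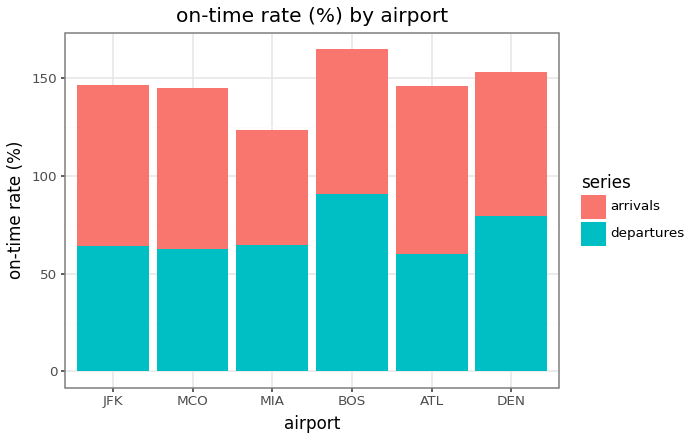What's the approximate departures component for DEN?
≈ 80

departures top ≈ 80, bottom ≈ 0; segment ≈ 80.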